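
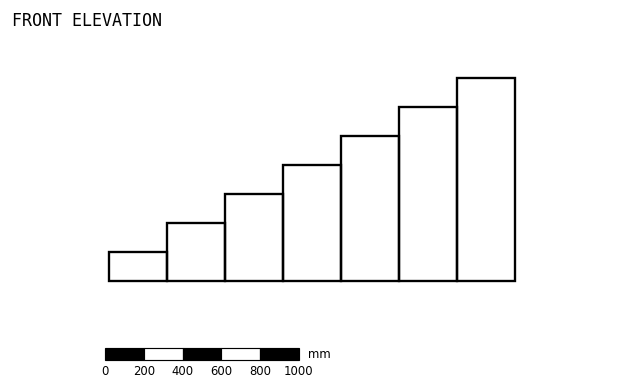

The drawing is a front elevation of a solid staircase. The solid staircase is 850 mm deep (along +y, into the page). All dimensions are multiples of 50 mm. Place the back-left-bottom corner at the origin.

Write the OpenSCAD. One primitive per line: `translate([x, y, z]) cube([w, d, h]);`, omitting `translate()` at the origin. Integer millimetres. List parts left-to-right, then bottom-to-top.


cube([300, 850, 150]);
translate([300, 0, 0]) cube([300, 850, 300]);
translate([600, 0, 0]) cube([300, 850, 450]);
translate([900, 0, 0]) cube([300, 850, 600]);
translate([1200, 0, 0]) cube([300, 850, 750]);
translate([1500, 0, 0]) cube([300, 850, 900]);
translate([1800, 0, 0]) cube([300, 850, 1050]);


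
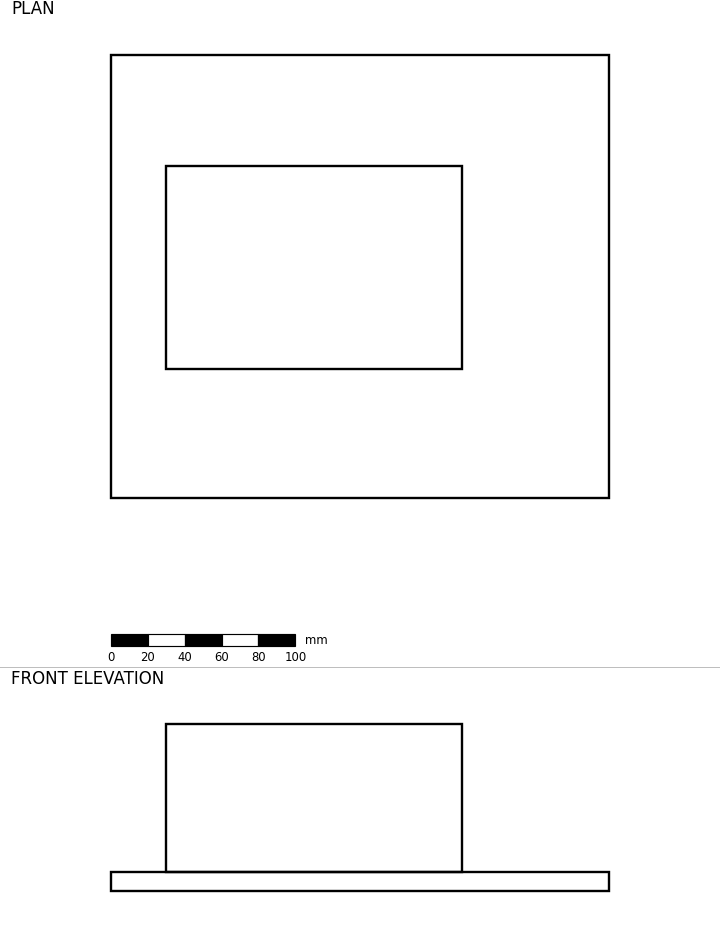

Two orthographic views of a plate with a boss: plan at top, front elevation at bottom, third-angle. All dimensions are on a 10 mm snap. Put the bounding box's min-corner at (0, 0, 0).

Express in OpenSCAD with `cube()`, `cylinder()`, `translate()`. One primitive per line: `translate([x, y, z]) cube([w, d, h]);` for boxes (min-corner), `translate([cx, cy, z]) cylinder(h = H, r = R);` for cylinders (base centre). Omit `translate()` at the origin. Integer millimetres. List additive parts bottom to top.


cube([270, 240, 10]);
translate([30, 70, 10]) cube([160, 110, 80]);


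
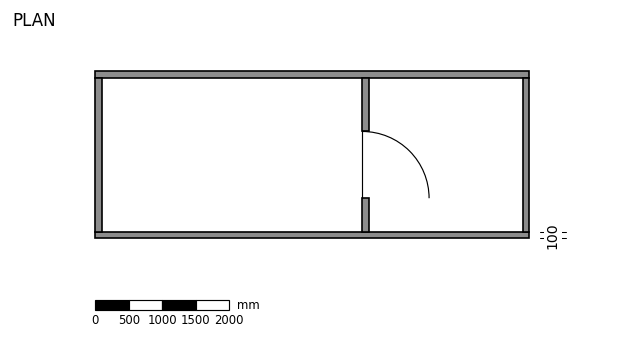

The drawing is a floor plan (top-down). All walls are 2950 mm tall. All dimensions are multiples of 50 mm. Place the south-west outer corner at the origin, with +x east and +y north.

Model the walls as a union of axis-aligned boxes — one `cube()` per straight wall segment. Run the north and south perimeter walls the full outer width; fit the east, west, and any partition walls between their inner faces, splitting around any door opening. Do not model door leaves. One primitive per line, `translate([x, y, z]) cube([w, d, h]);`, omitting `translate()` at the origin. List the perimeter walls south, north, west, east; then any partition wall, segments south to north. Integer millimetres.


cube([6500, 100, 2950]);
translate([0, 2400, 0]) cube([6500, 100, 2950]);
translate([0, 100, 0]) cube([100, 2300, 2950]);
translate([6400, 100, 0]) cube([100, 2300, 2950]);
translate([4000, 100, 0]) cube([100, 500, 2950]);
translate([4000, 1600, 0]) cube([100, 800, 2950]);


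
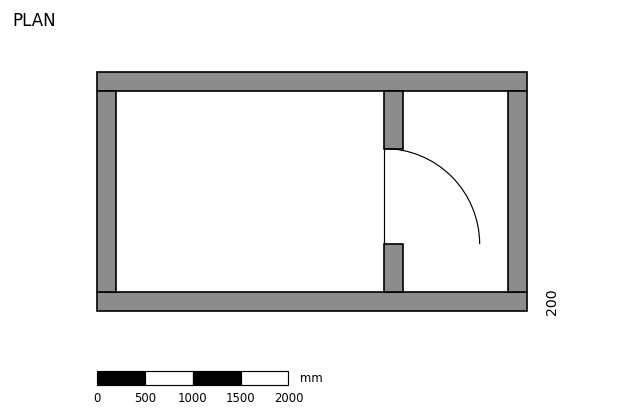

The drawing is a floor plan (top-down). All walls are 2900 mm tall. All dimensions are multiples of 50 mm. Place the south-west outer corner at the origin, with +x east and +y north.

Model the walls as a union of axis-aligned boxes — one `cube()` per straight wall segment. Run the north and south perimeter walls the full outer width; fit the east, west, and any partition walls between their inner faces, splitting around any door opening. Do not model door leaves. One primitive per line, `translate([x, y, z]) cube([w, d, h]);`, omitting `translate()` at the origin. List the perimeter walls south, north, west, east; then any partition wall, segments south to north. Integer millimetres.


cube([4500, 200, 2900]);
translate([0, 2300, 0]) cube([4500, 200, 2900]);
translate([0, 200, 0]) cube([200, 2100, 2900]);
translate([4300, 200, 0]) cube([200, 2100, 2900]);
translate([3000, 200, 0]) cube([200, 500, 2900]);
translate([3000, 1700, 0]) cube([200, 600, 2900]);


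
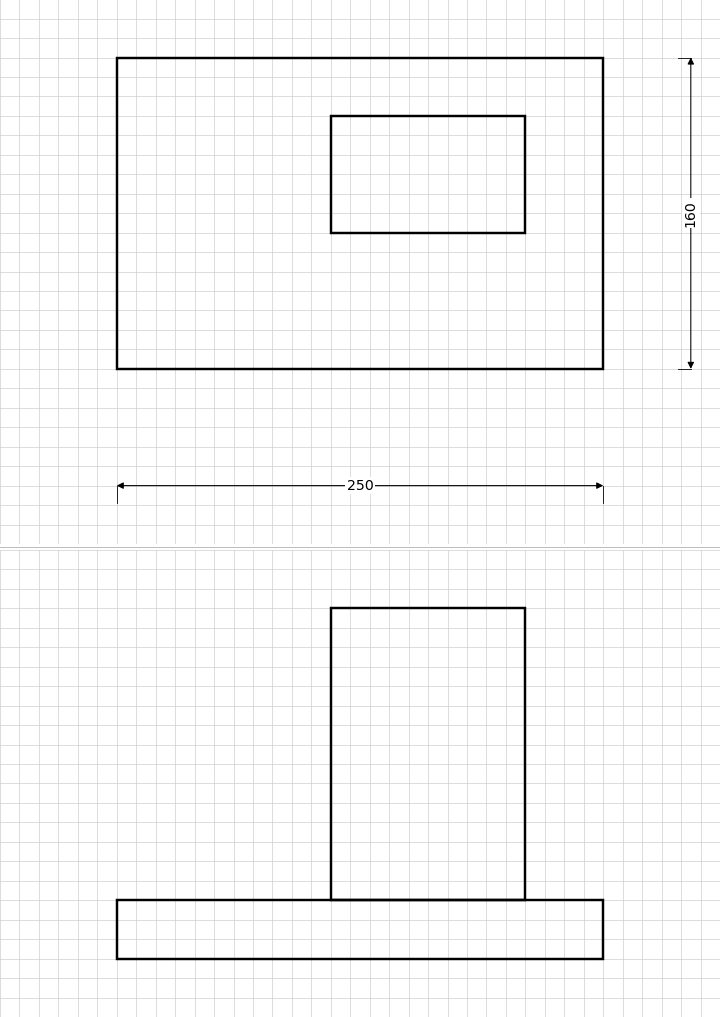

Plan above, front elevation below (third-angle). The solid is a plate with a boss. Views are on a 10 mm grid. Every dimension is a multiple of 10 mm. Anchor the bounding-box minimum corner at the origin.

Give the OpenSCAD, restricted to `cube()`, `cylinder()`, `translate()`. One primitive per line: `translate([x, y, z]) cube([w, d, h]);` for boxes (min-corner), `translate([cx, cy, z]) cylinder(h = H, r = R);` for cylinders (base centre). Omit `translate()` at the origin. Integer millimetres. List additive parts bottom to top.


cube([250, 160, 30]);
translate([110, 70, 30]) cube([100, 60, 150]);


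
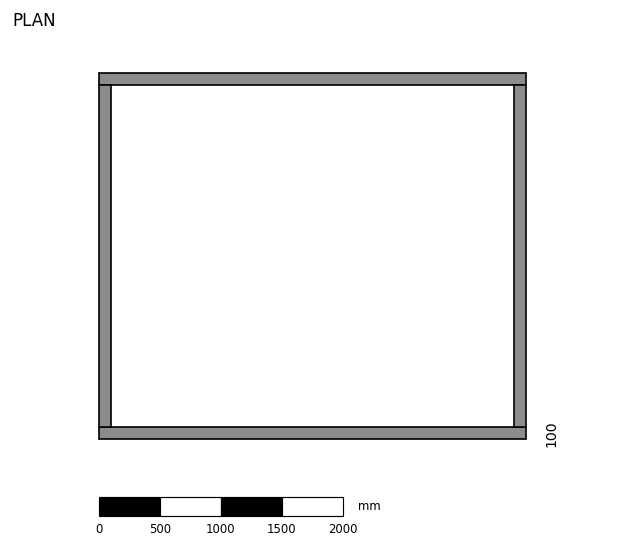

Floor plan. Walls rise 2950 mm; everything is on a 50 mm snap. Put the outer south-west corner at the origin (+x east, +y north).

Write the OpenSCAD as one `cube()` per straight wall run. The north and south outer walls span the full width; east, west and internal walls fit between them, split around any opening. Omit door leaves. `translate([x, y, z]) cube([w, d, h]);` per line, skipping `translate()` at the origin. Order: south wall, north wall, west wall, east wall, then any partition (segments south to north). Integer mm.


cube([3500, 100, 2950]);
translate([0, 2900, 0]) cube([3500, 100, 2950]);
translate([0, 100, 0]) cube([100, 2800, 2950]);
translate([3400, 100, 0]) cube([100, 2800, 2950]);


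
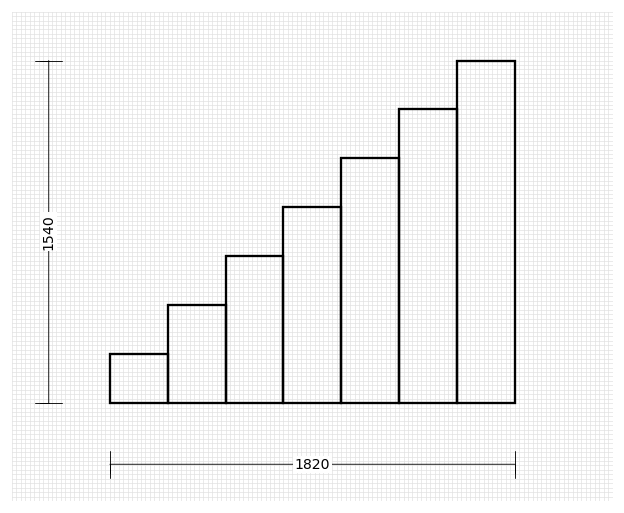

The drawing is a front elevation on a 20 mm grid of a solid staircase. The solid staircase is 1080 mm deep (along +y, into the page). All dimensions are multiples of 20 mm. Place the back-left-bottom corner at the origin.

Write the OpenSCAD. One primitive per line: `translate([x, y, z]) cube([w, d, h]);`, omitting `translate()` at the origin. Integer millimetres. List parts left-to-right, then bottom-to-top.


cube([260, 1080, 220]);
translate([260, 0, 0]) cube([260, 1080, 440]);
translate([520, 0, 0]) cube([260, 1080, 660]);
translate([780, 0, 0]) cube([260, 1080, 880]);
translate([1040, 0, 0]) cube([260, 1080, 1100]);
translate([1300, 0, 0]) cube([260, 1080, 1320]);
translate([1560, 0, 0]) cube([260, 1080, 1540]);


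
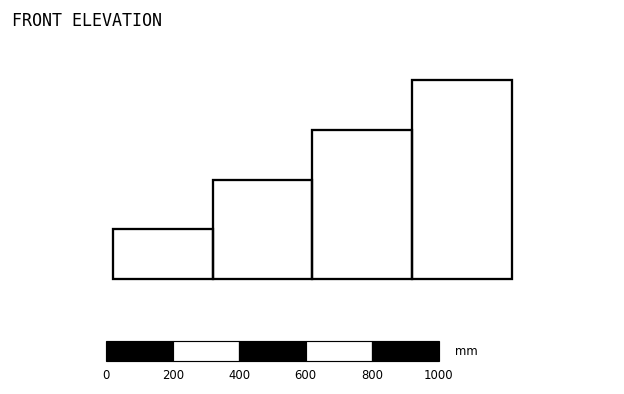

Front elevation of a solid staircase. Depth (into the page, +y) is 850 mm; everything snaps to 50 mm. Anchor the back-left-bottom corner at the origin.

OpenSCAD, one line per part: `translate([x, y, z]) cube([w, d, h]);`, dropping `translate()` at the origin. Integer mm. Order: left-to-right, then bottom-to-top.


cube([300, 850, 150]);
translate([300, 0, 0]) cube([300, 850, 300]);
translate([600, 0, 0]) cube([300, 850, 450]);
translate([900, 0, 0]) cube([300, 850, 600]);


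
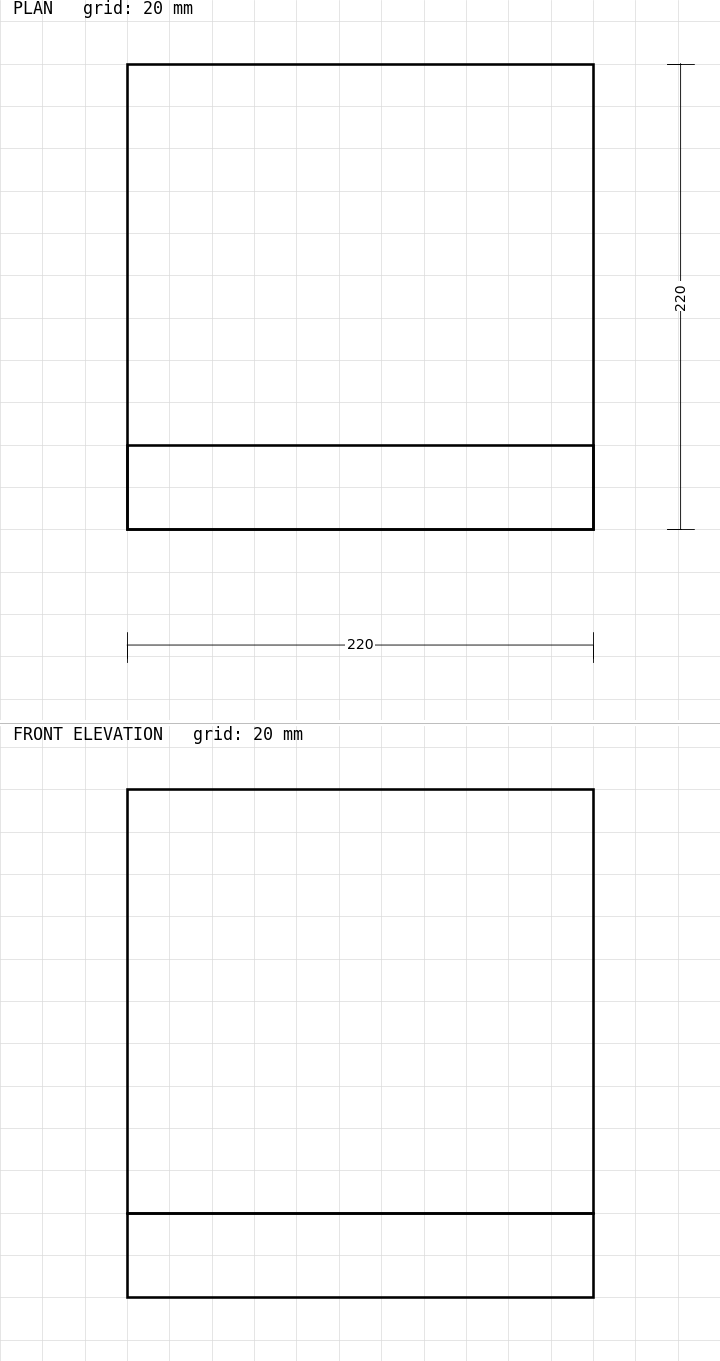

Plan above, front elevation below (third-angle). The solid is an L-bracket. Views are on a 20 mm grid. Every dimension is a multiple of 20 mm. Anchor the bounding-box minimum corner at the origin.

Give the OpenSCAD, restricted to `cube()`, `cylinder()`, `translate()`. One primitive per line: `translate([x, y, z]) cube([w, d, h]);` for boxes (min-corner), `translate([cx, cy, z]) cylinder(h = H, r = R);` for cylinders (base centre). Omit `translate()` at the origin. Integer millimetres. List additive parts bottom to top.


cube([220, 220, 40]);
translate([0, 0, 40]) cube([220, 40, 200]);


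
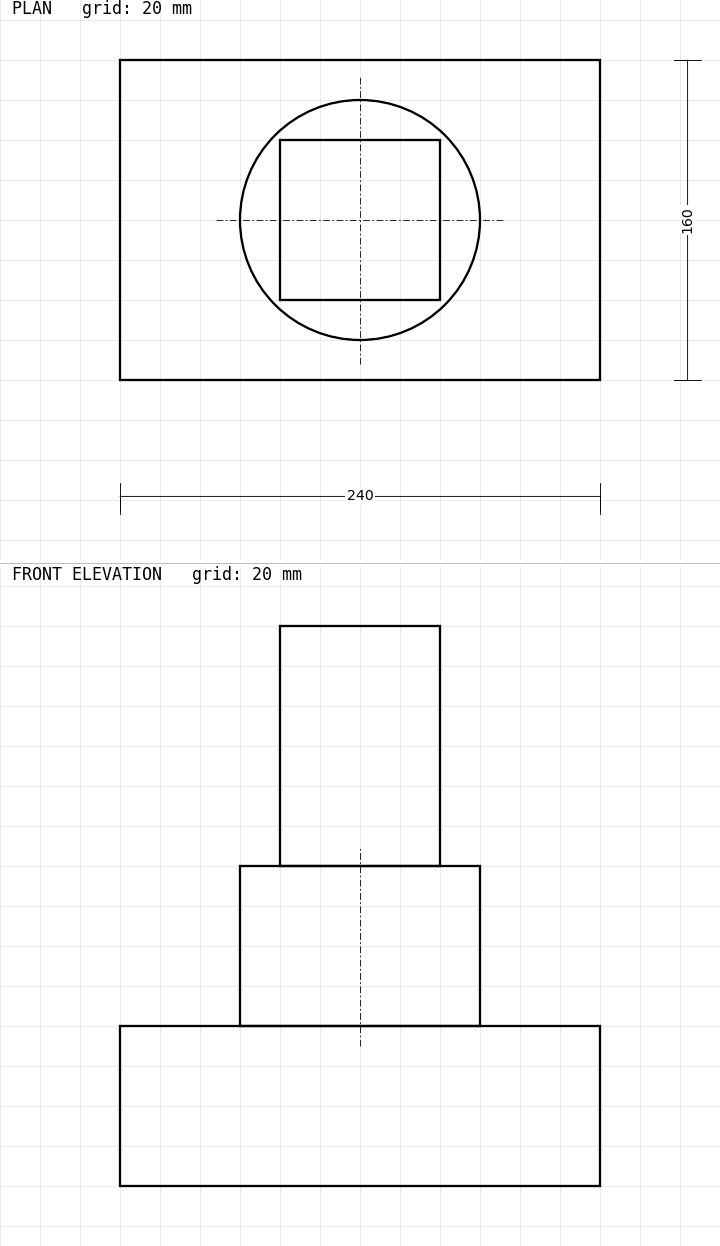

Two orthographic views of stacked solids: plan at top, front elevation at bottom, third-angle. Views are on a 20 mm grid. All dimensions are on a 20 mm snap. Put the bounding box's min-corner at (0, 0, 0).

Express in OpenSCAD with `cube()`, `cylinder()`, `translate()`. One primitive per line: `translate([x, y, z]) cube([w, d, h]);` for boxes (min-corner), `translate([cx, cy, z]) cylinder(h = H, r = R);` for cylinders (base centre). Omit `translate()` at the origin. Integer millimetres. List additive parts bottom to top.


cube([240, 160, 80]);
translate([120, 80, 80]) cylinder(h = 80, r = 60);
translate([80, 40, 160]) cube([80, 80, 120]);


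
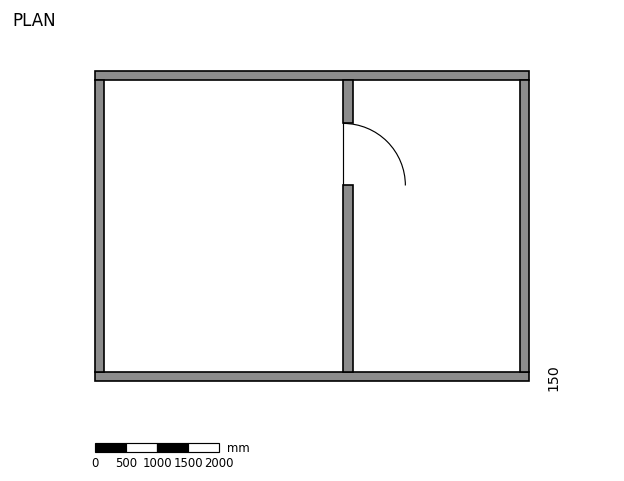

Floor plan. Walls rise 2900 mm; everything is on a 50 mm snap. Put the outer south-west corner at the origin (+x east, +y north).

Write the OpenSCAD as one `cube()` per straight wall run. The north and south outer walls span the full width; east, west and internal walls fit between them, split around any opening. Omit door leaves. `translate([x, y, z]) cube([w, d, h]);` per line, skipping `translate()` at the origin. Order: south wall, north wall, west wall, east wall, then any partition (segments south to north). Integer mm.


cube([7000, 150, 2900]);
translate([0, 4850, 0]) cube([7000, 150, 2900]);
translate([0, 150, 0]) cube([150, 4700, 2900]);
translate([6850, 150, 0]) cube([150, 4700, 2900]);
translate([4000, 150, 0]) cube([150, 3000, 2900]);
translate([4000, 4150, 0]) cube([150, 700, 2900]);


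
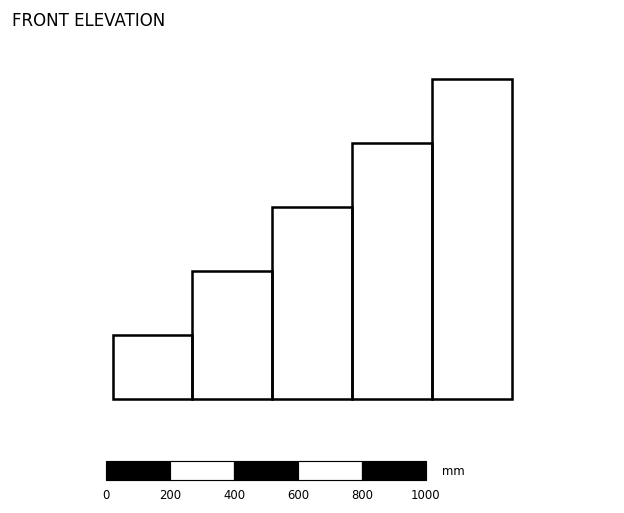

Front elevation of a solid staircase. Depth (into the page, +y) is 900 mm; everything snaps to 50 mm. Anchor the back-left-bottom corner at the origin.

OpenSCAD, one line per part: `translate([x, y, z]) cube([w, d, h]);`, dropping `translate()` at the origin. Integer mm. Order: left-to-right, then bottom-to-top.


cube([250, 900, 200]);
translate([250, 0, 0]) cube([250, 900, 400]);
translate([500, 0, 0]) cube([250, 900, 600]);
translate([750, 0, 0]) cube([250, 900, 800]);
translate([1000, 0, 0]) cube([250, 900, 1000]);


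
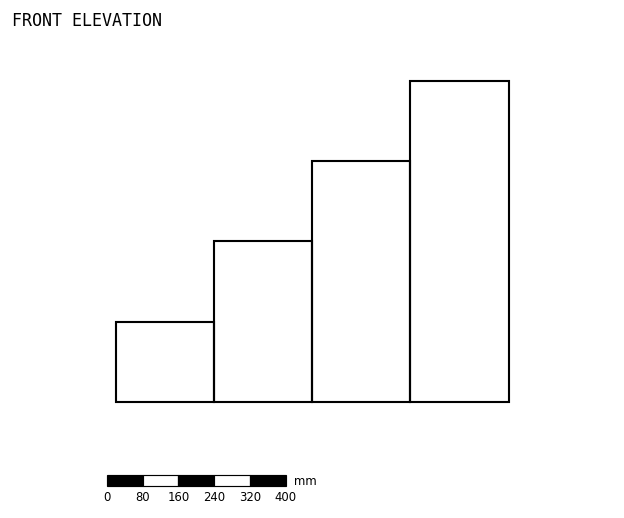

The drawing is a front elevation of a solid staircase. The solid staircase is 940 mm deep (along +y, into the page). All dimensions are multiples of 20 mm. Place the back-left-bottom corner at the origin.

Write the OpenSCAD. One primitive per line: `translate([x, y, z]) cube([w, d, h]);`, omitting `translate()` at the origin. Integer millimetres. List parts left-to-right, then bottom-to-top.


cube([220, 940, 180]);
translate([220, 0, 0]) cube([220, 940, 360]);
translate([440, 0, 0]) cube([220, 940, 540]);
translate([660, 0, 0]) cube([220, 940, 720]);


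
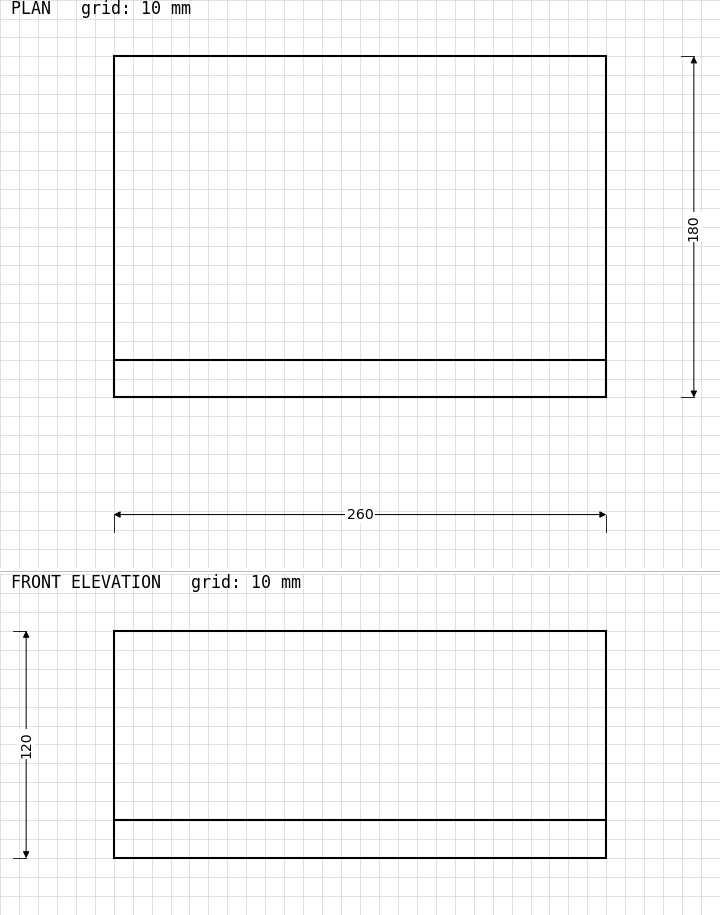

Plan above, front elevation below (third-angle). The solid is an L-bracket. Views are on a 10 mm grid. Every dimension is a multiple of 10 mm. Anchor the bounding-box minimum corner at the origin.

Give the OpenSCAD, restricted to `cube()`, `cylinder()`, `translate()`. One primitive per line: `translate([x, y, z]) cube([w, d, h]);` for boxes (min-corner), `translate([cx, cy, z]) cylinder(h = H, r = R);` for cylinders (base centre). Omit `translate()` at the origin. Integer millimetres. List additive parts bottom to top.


cube([260, 180, 20]);
translate([0, 0, 20]) cube([260, 20, 100]);


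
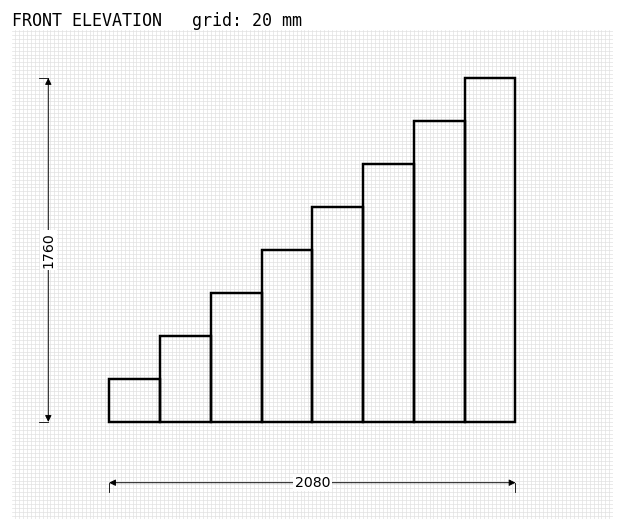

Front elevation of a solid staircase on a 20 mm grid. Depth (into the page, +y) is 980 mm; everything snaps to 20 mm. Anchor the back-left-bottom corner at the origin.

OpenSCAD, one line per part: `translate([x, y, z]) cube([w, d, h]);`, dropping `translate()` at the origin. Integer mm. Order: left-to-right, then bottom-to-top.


cube([260, 980, 220]);
translate([260, 0, 0]) cube([260, 980, 440]);
translate([520, 0, 0]) cube([260, 980, 660]);
translate([780, 0, 0]) cube([260, 980, 880]);
translate([1040, 0, 0]) cube([260, 980, 1100]);
translate([1300, 0, 0]) cube([260, 980, 1320]);
translate([1560, 0, 0]) cube([260, 980, 1540]);
translate([1820, 0, 0]) cube([260, 980, 1760]);


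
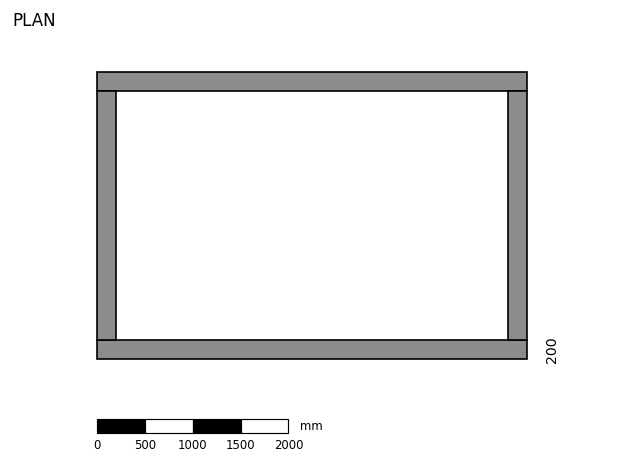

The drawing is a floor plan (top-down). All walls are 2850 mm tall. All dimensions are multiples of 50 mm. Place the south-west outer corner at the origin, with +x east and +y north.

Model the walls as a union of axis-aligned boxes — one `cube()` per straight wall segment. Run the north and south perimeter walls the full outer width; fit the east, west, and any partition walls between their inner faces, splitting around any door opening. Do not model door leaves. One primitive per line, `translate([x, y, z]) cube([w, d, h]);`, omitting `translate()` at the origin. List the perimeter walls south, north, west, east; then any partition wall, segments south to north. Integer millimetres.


cube([4500, 200, 2850]);
translate([0, 2800, 0]) cube([4500, 200, 2850]);
translate([0, 200, 0]) cube([200, 2600, 2850]);
translate([4300, 200, 0]) cube([200, 2600, 2850]);


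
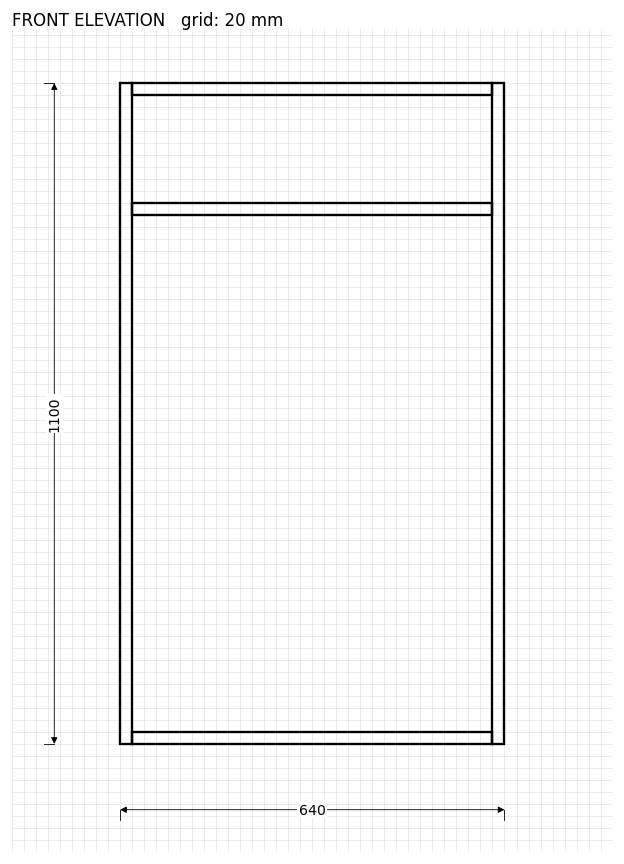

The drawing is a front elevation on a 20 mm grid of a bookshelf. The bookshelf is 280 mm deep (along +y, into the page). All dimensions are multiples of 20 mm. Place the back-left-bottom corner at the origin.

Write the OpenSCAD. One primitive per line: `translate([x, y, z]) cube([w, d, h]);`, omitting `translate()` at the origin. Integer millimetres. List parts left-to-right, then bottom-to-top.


cube([20, 280, 1100]);
translate([20, 0, 0]) cube([600, 280, 20]);
translate([20, 0, 880]) cube([600, 280, 20]);
translate([20, 0, 1080]) cube([600, 280, 20]);
translate([620, 0, 0]) cube([20, 280, 1100]);


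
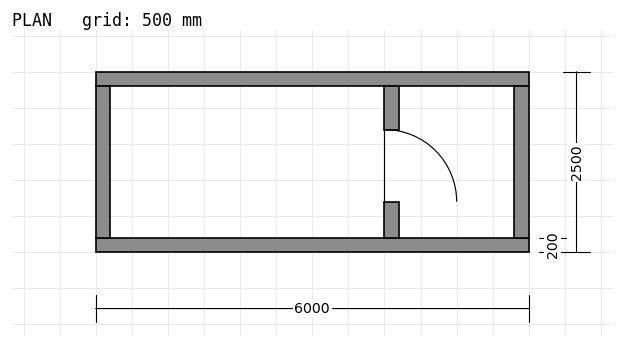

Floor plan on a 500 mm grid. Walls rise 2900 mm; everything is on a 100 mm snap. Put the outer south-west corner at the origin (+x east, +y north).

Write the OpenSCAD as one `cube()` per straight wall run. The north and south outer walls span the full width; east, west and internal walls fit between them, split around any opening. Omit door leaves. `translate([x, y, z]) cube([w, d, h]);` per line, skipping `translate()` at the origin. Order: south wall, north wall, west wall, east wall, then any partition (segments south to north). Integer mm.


cube([6000, 200, 2900]);
translate([0, 2300, 0]) cube([6000, 200, 2900]);
translate([0, 200, 0]) cube([200, 2100, 2900]);
translate([5800, 200, 0]) cube([200, 2100, 2900]);
translate([4000, 200, 0]) cube([200, 500, 2900]);
translate([4000, 1700, 0]) cube([200, 600, 2900]);


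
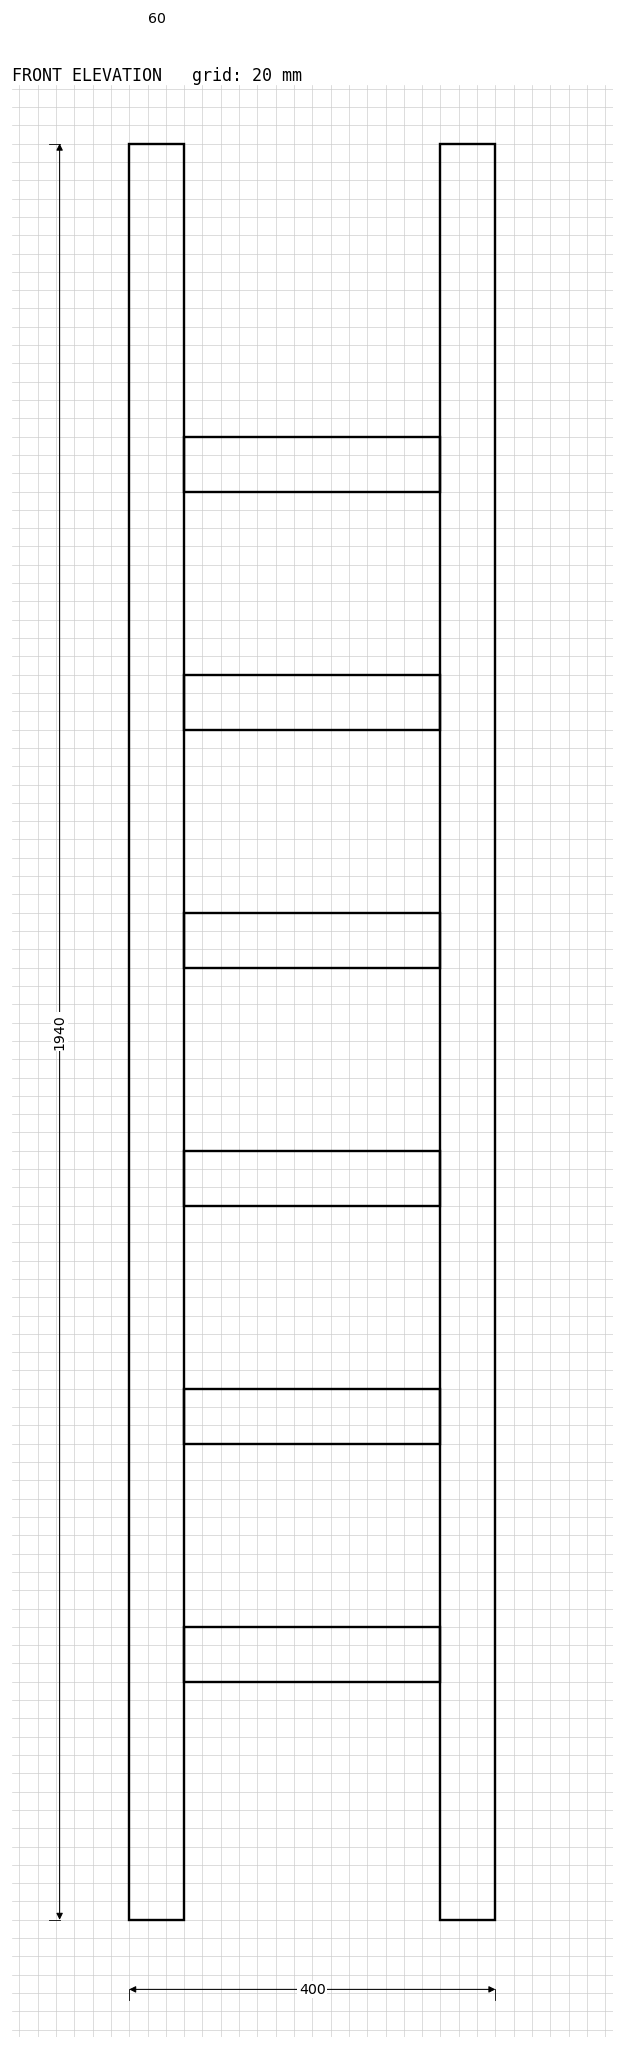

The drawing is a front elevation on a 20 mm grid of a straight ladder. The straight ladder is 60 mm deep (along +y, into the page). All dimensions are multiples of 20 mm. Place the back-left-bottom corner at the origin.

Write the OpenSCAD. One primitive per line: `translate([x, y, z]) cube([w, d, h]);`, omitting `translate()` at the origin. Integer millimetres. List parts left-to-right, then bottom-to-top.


cube([60, 60, 1940]);
translate([60, 0, 260]) cube([280, 60, 60]);
translate([60, 0, 520]) cube([280, 60, 60]);
translate([60, 0, 780]) cube([280, 60, 60]);
translate([60, 0, 1040]) cube([280, 60, 60]);
translate([60, 0, 1300]) cube([280, 60, 60]);
translate([60, 0, 1560]) cube([280, 60, 60]);
translate([340, 0, 0]) cube([60, 60, 1940]);


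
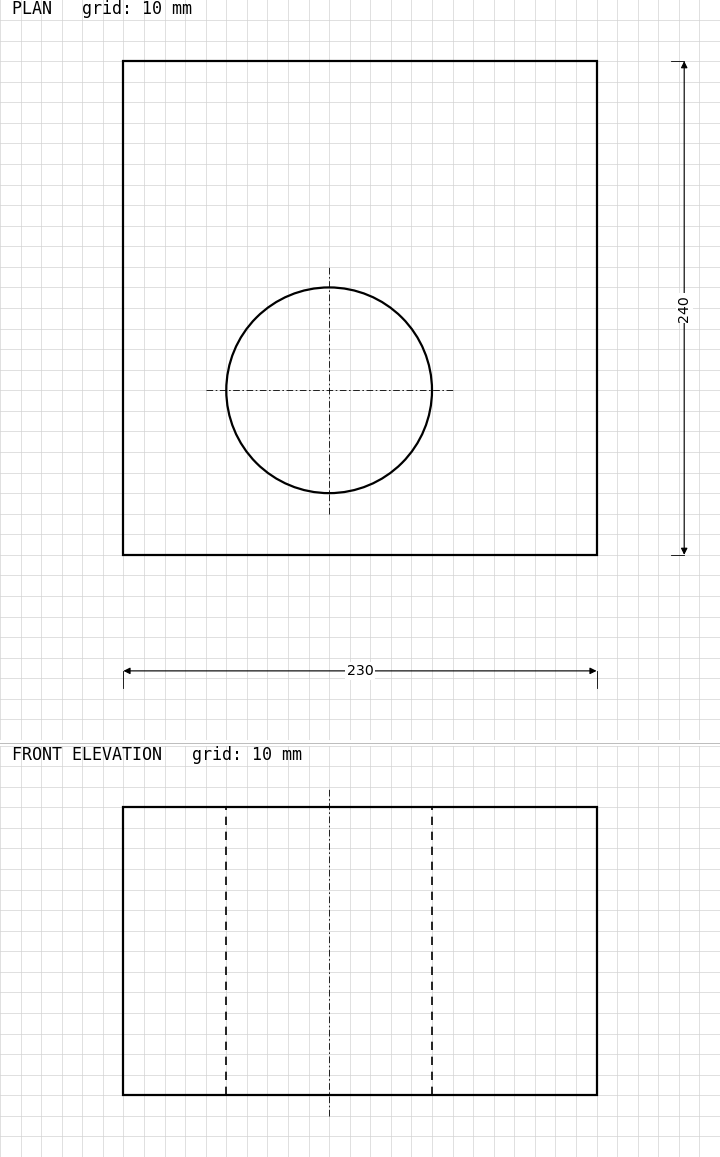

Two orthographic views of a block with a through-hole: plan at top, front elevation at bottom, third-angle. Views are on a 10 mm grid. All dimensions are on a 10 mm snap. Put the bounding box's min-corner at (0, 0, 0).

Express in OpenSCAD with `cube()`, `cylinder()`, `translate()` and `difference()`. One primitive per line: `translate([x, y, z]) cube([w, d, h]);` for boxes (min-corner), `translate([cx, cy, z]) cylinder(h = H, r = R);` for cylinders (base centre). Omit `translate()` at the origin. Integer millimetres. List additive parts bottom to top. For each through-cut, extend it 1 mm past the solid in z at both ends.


difference() {
  cube([230, 240, 140]);
  translate([100, 80, -1]) cylinder(h = 142, r = 50);
}


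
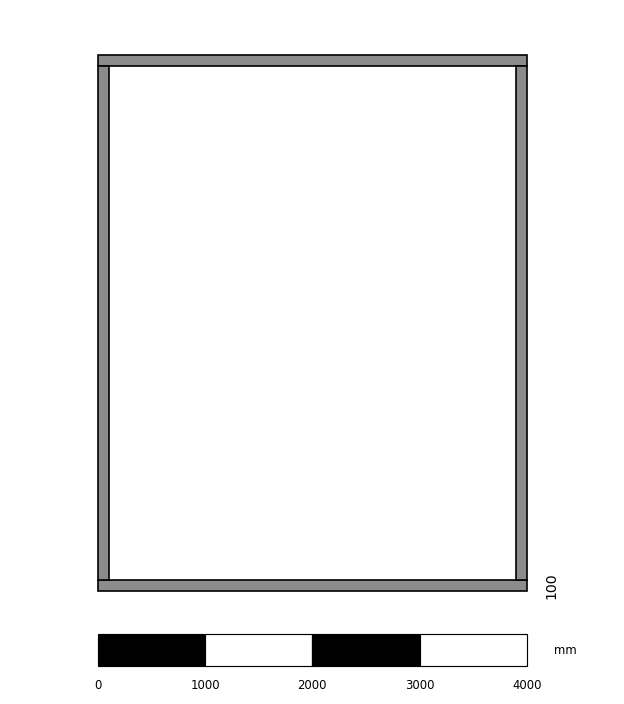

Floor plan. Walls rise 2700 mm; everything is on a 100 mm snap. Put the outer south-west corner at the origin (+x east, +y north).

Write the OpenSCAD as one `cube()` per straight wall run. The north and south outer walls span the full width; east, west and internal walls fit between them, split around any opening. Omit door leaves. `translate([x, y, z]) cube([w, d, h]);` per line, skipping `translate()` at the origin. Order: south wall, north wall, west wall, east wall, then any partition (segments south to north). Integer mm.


cube([4000, 100, 2700]);
translate([0, 4900, 0]) cube([4000, 100, 2700]);
translate([0, 100, 0]) cube([100, 4800, 2700]);
translate([3900, 100, 0]) cube([100, 4800, 2700]);


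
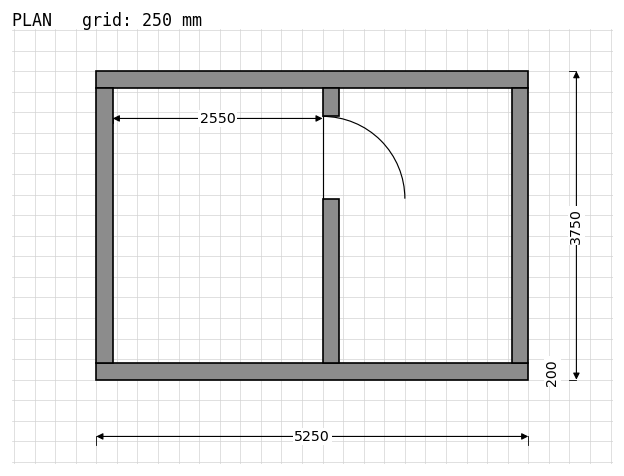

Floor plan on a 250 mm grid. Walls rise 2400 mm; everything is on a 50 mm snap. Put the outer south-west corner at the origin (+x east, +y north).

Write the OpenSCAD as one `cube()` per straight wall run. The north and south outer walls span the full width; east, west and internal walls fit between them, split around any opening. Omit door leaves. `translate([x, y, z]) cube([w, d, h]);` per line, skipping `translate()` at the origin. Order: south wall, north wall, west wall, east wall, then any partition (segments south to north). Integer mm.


cube([5250, 200, 2400]);
translate([0, 3550, 0]) cube([5250, 200, 2400]);
translate([0, 200, 0]) cube([200, 3350, 2400]);
translate([5050, 200, 0]) cube([200, 3350, 2400]);
translate([2750, 200, 0]) cube([200, 2000, 2400]);
translate([2750, 3200, 0]) cube([200, 350, 2400]);


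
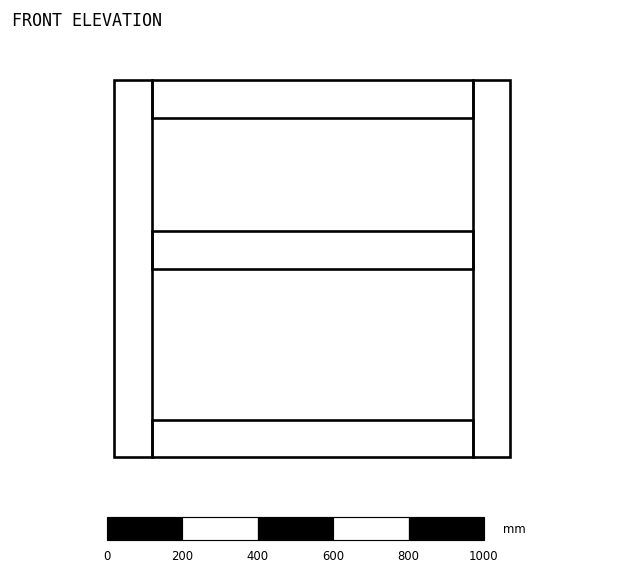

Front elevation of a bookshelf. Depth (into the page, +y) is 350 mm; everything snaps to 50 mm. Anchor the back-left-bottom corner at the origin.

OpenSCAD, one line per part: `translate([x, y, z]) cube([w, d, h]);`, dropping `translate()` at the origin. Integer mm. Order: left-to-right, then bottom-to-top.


cube([100, 350, 1000]);
translate([100, 0, 0]) cube([850, 350, 100]);
translate([100, 0, 500]) cube([850, 350, 100]);
translate([100, 0, 900]) cube([850, 350, 100]);
translate([950, 0, 0]) cube([100, 350, 1000]);


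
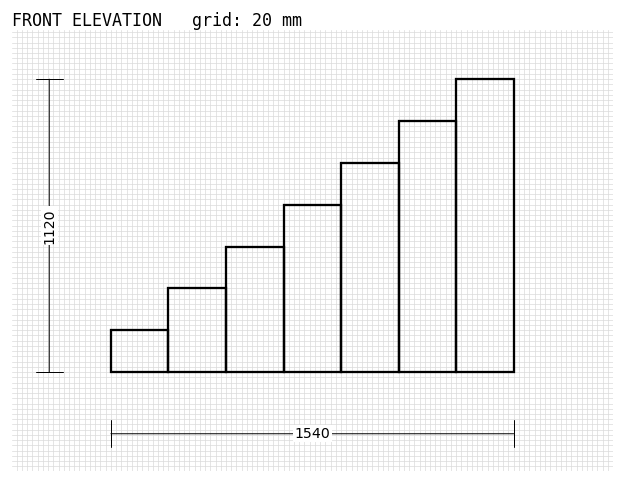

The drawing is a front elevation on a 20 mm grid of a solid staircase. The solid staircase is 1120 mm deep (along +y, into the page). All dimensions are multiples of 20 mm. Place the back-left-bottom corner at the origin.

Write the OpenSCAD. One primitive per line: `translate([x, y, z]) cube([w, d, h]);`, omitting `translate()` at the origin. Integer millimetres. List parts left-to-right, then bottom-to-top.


cube([220, 1120, 160]);
translate([220, 0, 0]) cube([220, 1120, 320]);
translate([440, 0, 0]) cube([220, 1120, 480]);
translate([660, 0, 0]) cube([220, 1120, 640]);
translate([880, 0, 0]) cube([220, 1120, 800]);
translate([1100, 0, 0]) cube([220, 1120, 960]);
translate([1320, 0, 0]) cube([220, 1120, 1120]);


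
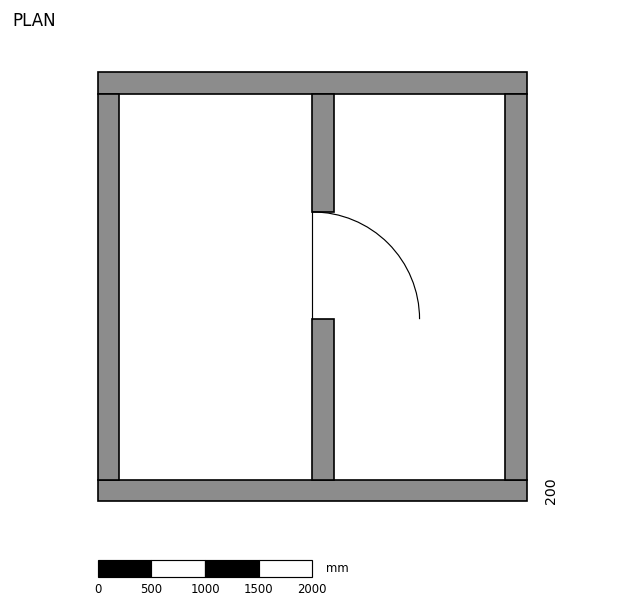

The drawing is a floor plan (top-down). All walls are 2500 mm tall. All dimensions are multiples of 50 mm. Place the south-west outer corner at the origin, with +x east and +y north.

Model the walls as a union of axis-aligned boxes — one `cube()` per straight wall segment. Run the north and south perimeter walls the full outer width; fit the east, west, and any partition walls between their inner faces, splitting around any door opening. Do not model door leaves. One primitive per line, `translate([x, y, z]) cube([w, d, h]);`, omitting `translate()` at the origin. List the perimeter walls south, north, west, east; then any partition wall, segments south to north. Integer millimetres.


cube([4000, 200, 2500]);
translate([0, 3800, 0]) cube([4000, 200, 2500]);
translate([0, 200, 0]) cube([200, 3600, 2500]);
translate([3800, 200, 0]) cube([200, 3600, 2500]);
translate([2000, 200, 0]) cube([200, 1500, 2500]);
translate([2000, 2700, 0]) cube([200, 1100, 2500]);


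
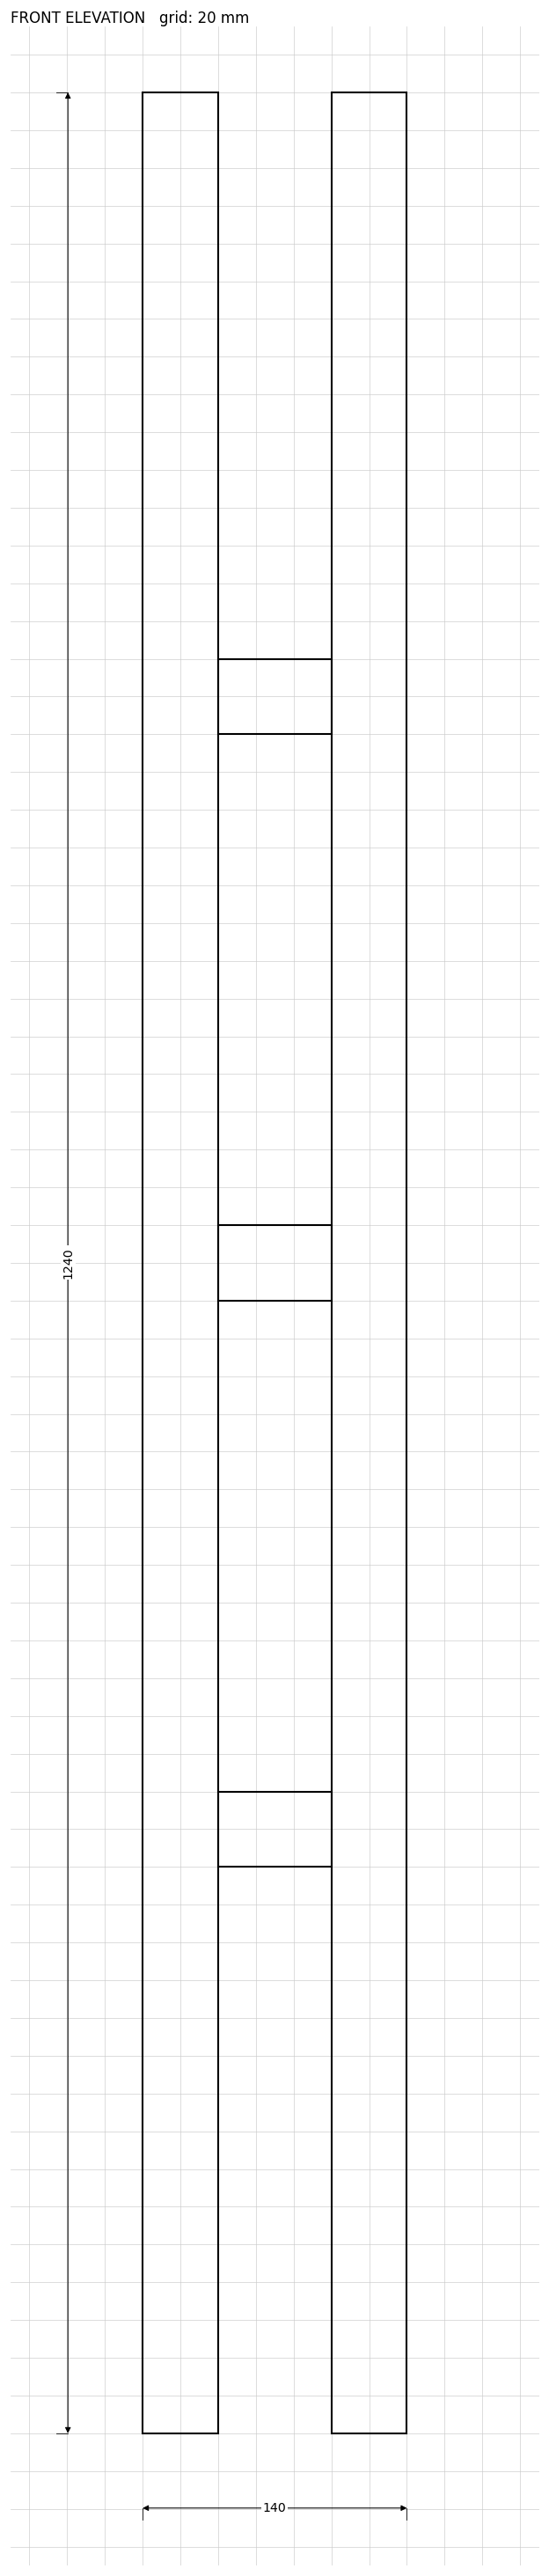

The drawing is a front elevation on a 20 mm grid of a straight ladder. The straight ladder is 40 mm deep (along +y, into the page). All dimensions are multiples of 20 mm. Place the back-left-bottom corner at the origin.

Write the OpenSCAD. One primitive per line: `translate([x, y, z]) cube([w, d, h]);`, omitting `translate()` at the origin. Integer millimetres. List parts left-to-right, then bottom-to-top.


cube([40, 40, 1240]);
translate([40, 0, 300]) cube([60, 40, 40]);
translate([40, 0, 600]) cube([60, 40, 40]);
translate([40, 0, 900]) cube([60, 40, 40]);
translate([100, 0, 0]) cube([40, 40, 1240]);


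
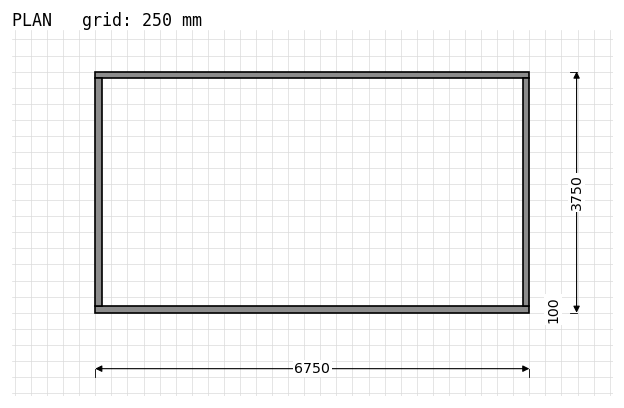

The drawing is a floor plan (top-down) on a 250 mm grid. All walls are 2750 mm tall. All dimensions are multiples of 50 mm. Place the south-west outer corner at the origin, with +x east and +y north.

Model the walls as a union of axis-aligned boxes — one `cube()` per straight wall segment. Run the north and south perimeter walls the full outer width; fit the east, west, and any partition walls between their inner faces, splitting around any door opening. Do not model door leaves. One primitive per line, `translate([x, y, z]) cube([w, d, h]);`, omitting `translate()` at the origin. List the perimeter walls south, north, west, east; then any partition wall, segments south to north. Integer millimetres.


cube([6750, 100, 2750]);
translate([0, 3650, 0]) cube([6750, 100, 2750]);
translate([0, 100, 0]) cube([100, 3550, 2750]);
translate([6650, 100, 0]) cube([100, 3550, 2750]);


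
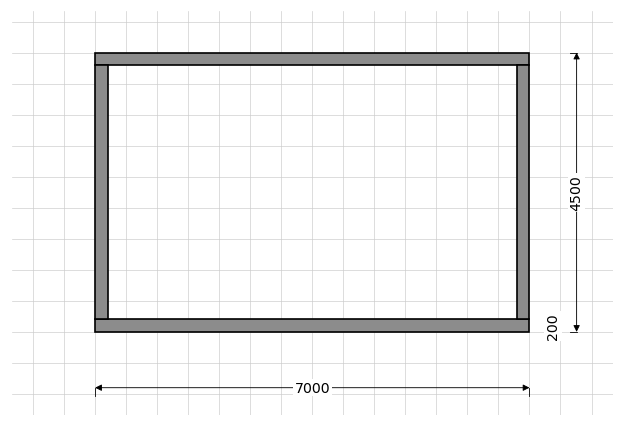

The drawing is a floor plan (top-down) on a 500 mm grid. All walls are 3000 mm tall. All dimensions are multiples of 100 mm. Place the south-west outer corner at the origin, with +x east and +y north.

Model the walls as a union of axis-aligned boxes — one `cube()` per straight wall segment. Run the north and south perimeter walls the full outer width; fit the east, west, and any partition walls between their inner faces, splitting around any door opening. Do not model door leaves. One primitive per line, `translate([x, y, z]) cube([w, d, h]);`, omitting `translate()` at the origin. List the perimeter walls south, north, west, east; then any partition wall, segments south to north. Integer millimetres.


cube([7000, 200, 3000]);
translate([0, 4300, 0]) cube([7000, 200, 3000]);
translate([0, 200, 0]) cube([200, 4100, 3000]);
translate([6800, 200, 0]) cube([200, 4100, 3000]);


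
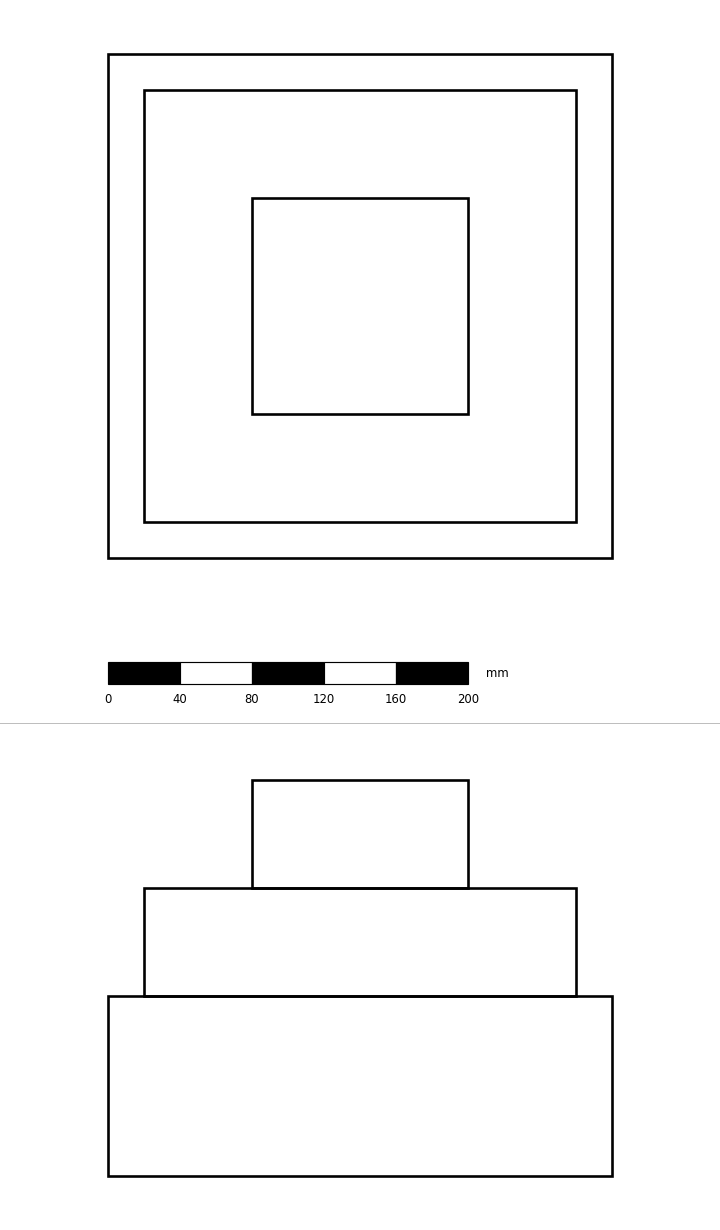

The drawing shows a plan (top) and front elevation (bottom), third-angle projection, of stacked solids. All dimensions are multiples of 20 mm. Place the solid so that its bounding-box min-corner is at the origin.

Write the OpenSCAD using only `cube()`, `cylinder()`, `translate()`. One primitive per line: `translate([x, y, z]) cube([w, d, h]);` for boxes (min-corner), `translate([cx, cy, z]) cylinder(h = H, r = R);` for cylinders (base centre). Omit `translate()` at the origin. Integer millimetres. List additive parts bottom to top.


cube([280, 280, 100]);
translate([20, 20, 100]) cube([240, 240, 60]);
translate([80, 80, 160]) cube([120, 120, 60]);


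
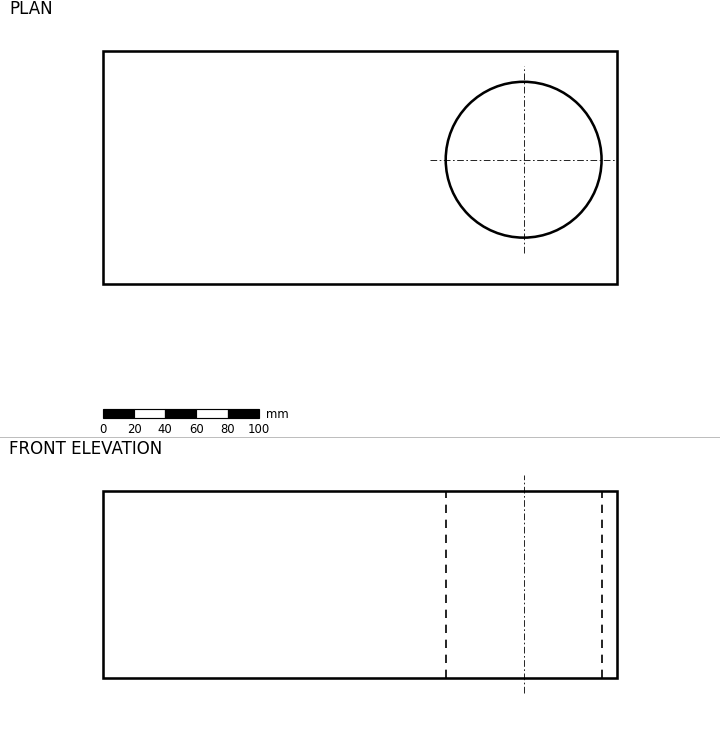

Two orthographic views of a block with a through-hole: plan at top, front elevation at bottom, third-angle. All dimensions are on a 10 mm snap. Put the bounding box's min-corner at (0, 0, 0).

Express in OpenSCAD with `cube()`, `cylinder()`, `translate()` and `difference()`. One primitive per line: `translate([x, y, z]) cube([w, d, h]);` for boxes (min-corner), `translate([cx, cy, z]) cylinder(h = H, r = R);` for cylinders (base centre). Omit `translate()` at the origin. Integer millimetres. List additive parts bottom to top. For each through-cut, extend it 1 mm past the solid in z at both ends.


difference() {
  cube([330, 150, 120]);
  translate([270, 80, -1]) cylinder(h = 122, r = 50);
}


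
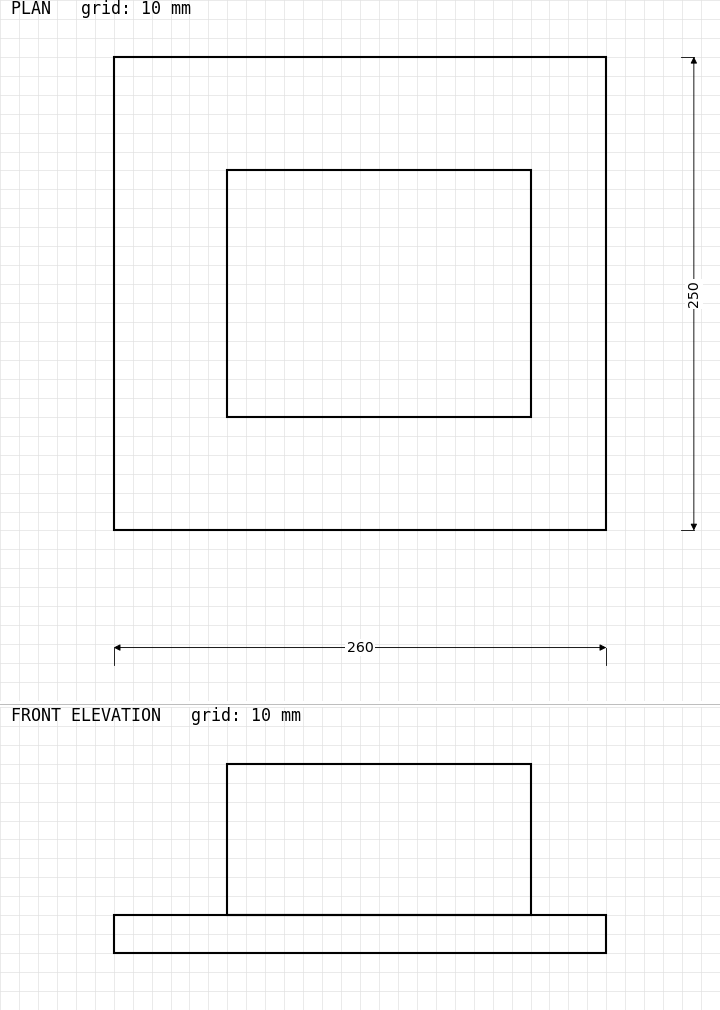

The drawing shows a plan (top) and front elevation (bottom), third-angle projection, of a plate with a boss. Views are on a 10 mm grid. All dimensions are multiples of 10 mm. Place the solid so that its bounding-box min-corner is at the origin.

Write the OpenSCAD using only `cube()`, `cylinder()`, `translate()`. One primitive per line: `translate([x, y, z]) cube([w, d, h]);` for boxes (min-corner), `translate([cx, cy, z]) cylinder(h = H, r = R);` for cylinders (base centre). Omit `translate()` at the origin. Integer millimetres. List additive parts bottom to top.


cube([260, 250, 20]);
translate([60, 60, 20]) cube([160, 130, 80]);


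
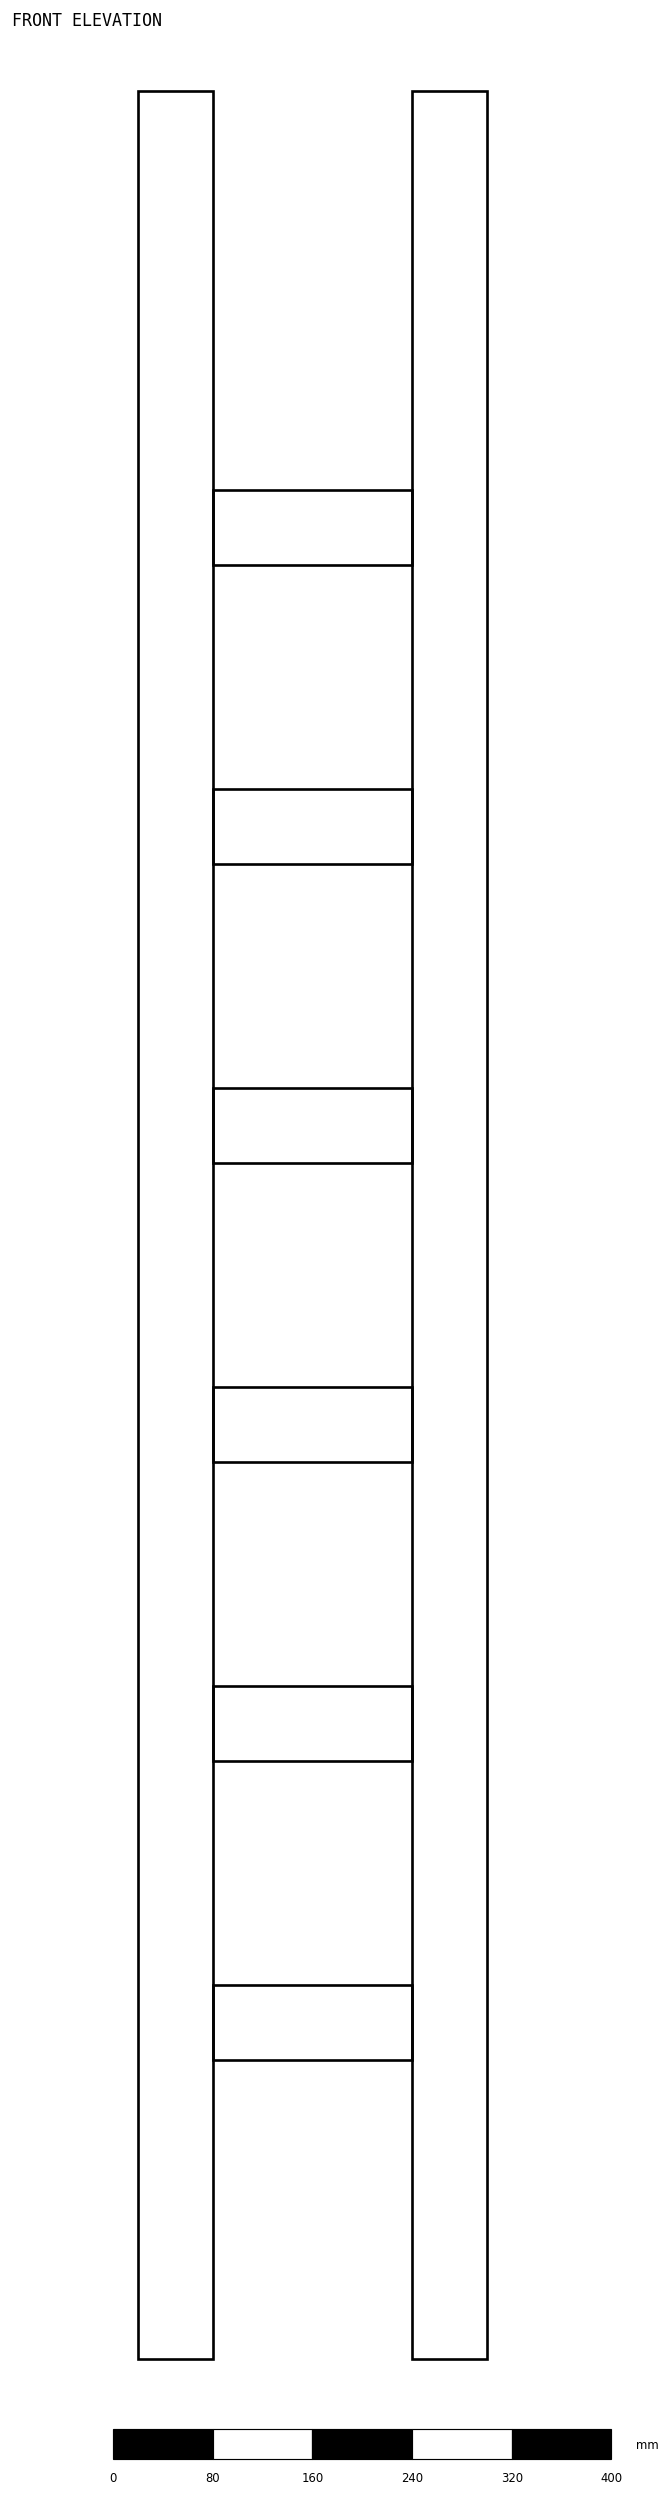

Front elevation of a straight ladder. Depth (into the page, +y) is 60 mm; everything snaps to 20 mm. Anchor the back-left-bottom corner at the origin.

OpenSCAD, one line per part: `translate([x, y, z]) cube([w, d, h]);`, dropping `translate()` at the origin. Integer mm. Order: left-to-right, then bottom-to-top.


cube([60, 60, 1820]);
translate([60, 0, 240]) cube([160, 60, 60]);
translate([60, 0, 480]) cube([160, 60, 60]);
translate([60, 0, 720]) cube([160, 60, 60]);
translate([60, 0, 960]) cube([160, 60, 60]);
translate([60, 0, 1200]) cube([160, 60, 60]);
translate([60, 0, 1440]) cube([160, 60, 60]);
translate([220, 0, 0]) cube([60, 60, 1820]);


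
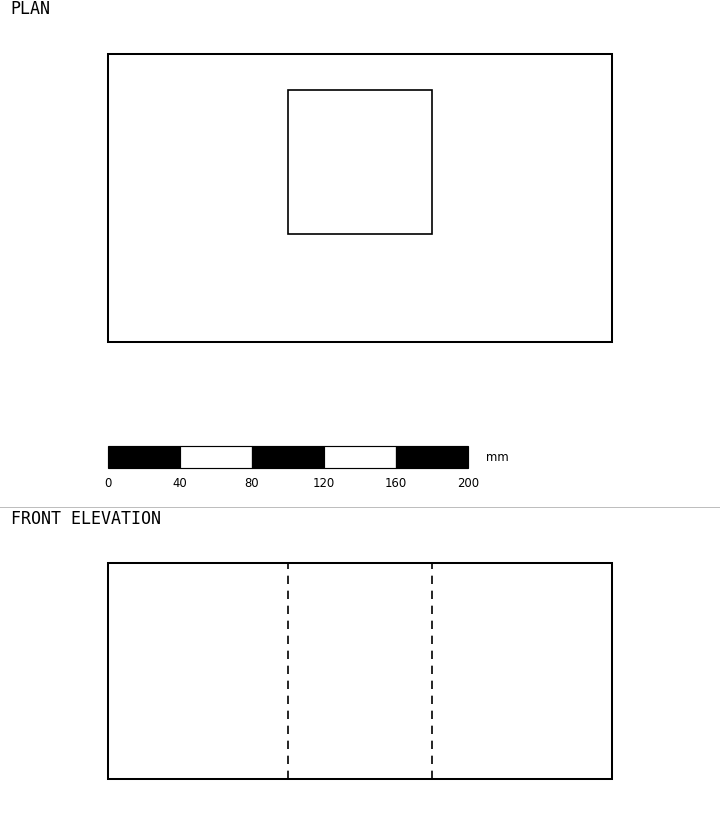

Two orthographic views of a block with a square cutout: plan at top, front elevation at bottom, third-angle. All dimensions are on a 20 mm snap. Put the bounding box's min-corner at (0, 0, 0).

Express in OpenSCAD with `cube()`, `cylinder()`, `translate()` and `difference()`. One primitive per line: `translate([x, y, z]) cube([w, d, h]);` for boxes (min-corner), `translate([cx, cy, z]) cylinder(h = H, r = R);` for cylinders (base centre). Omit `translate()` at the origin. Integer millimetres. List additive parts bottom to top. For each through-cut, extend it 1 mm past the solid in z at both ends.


difference() {
  cube([280, 160, 120]);
  translate([100, 60, -1]) cube([80, 80, 122]);
}


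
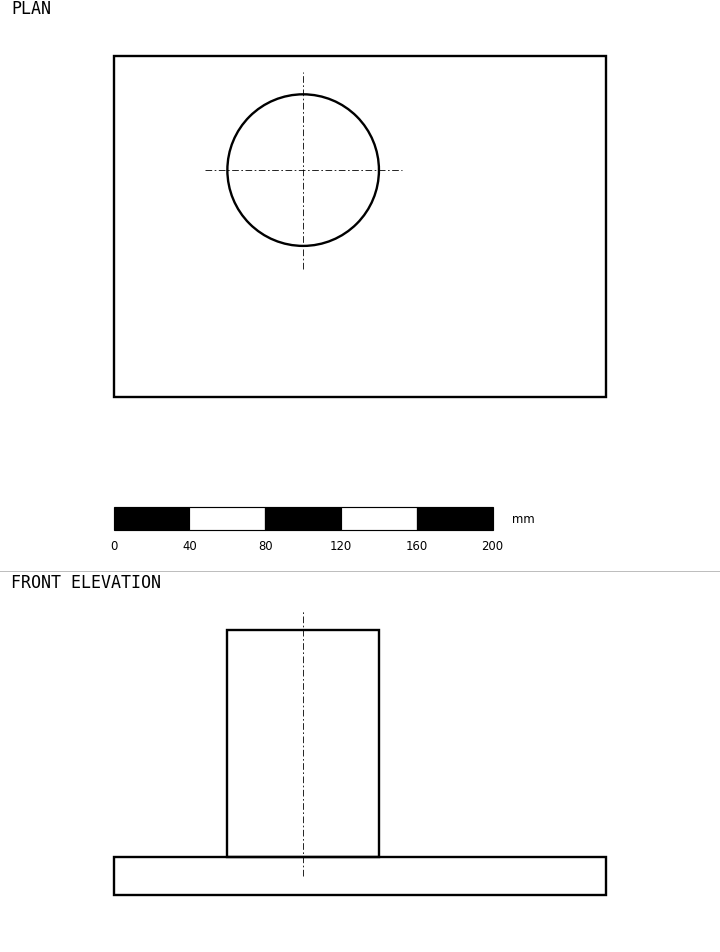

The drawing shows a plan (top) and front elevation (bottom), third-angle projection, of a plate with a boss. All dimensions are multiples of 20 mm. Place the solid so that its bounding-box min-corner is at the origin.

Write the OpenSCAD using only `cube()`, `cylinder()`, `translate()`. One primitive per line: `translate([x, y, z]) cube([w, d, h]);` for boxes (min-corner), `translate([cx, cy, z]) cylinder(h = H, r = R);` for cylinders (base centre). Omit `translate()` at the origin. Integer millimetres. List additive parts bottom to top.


cube([260, 180, 20]);
translate([100, 120, 20]) cylinder(h = 120, r = 40);


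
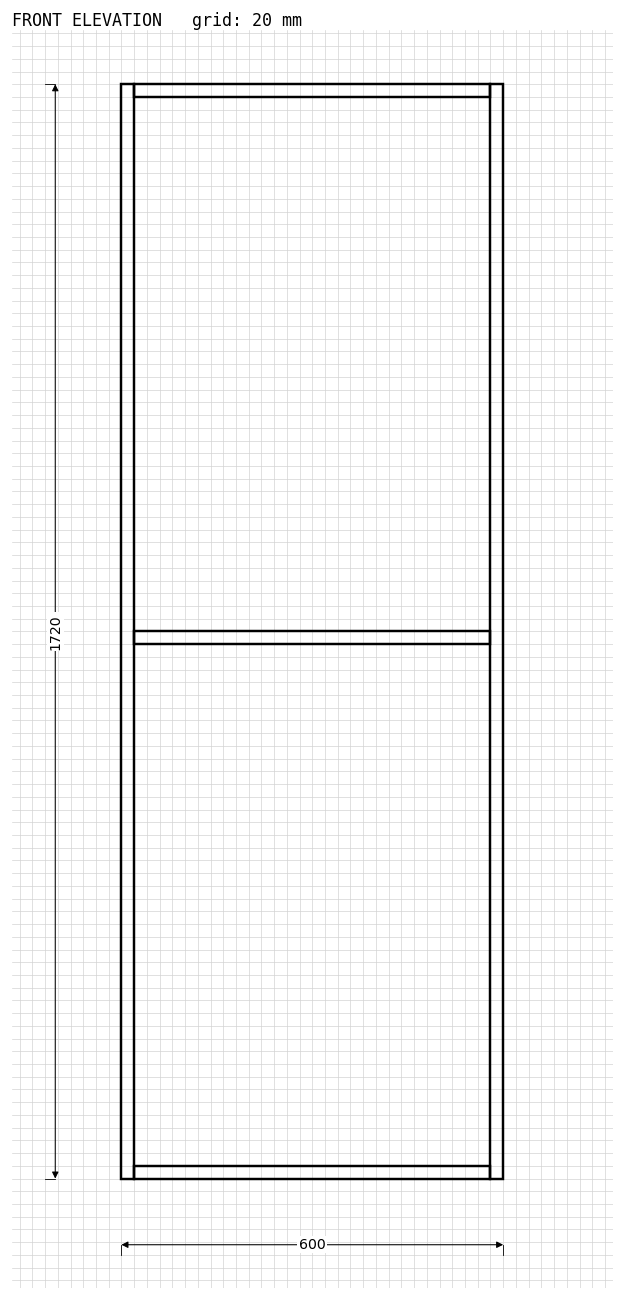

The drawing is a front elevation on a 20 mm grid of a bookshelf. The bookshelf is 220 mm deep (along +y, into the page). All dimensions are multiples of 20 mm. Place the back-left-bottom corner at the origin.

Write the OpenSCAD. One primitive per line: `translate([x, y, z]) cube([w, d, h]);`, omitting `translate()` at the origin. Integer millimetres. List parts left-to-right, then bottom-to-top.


cube([20, 220, 1720]);
translate([20, 0, 0]) cube([560, 220, 20]);
translate([20, 0, 840]) cube([560, 220, 20]);
translate([20, 0, 1700]) cube([560, 220, 20]);
translate([580, 0, 0]) cube([20, 220, 1720]);


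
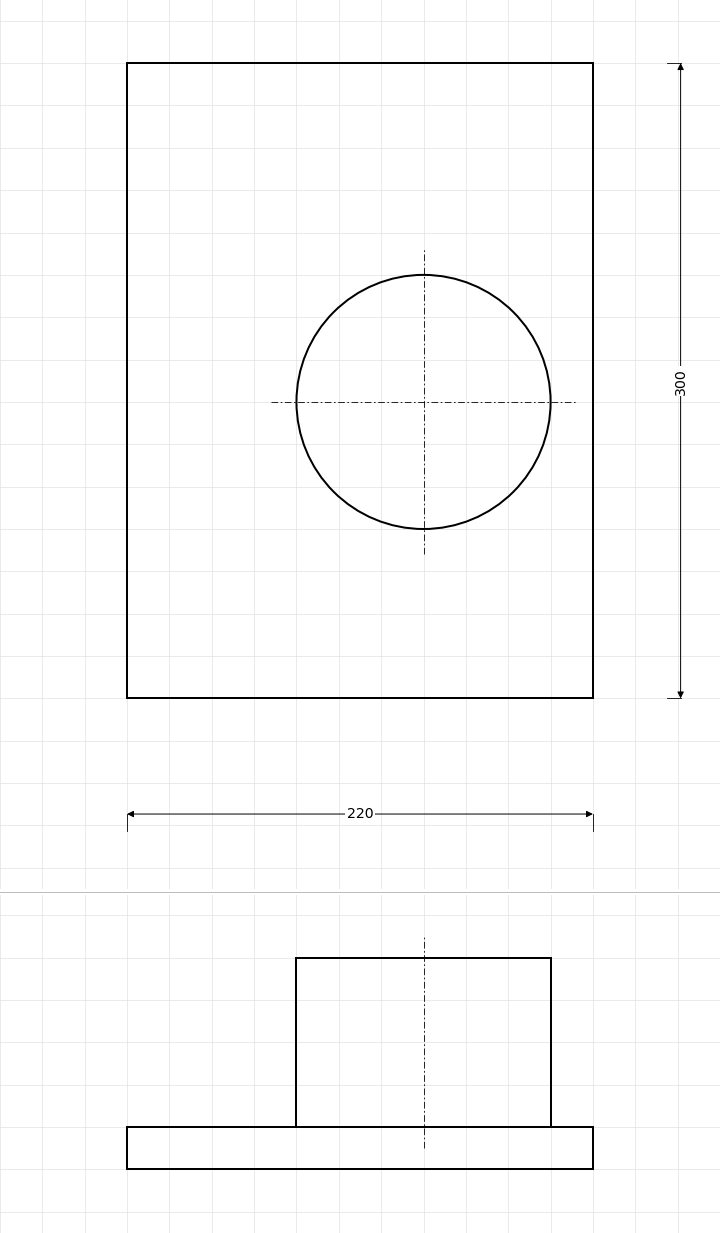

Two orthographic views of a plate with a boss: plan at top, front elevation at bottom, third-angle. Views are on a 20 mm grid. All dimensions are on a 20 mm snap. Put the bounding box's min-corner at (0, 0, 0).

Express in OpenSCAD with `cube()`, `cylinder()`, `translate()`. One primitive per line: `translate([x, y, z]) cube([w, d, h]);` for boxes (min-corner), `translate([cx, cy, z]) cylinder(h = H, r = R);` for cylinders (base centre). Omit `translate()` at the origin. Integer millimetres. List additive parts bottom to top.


cube([220, 300, 20]);
translate([140, 140, 20]) cylinder(h = 80, r = 60);


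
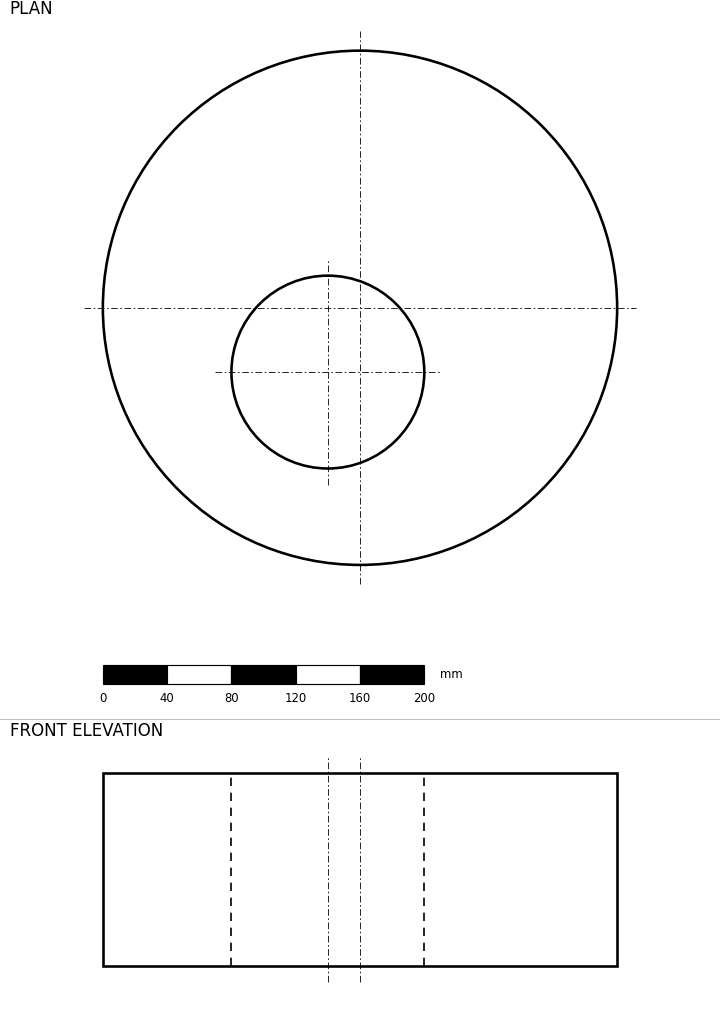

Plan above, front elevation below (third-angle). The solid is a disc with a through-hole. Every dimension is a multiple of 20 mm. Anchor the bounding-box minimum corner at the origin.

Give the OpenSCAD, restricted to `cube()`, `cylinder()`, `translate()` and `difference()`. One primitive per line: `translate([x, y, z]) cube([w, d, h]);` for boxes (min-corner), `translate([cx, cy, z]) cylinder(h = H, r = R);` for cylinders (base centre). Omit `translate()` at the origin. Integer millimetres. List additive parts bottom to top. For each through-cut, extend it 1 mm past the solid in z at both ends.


difference() {
  translate([160, 160, 0]) cylinder(h = 120, r = 160);
  translate([140, 120, -1]) cylinder(h = 122, r = 60);
}


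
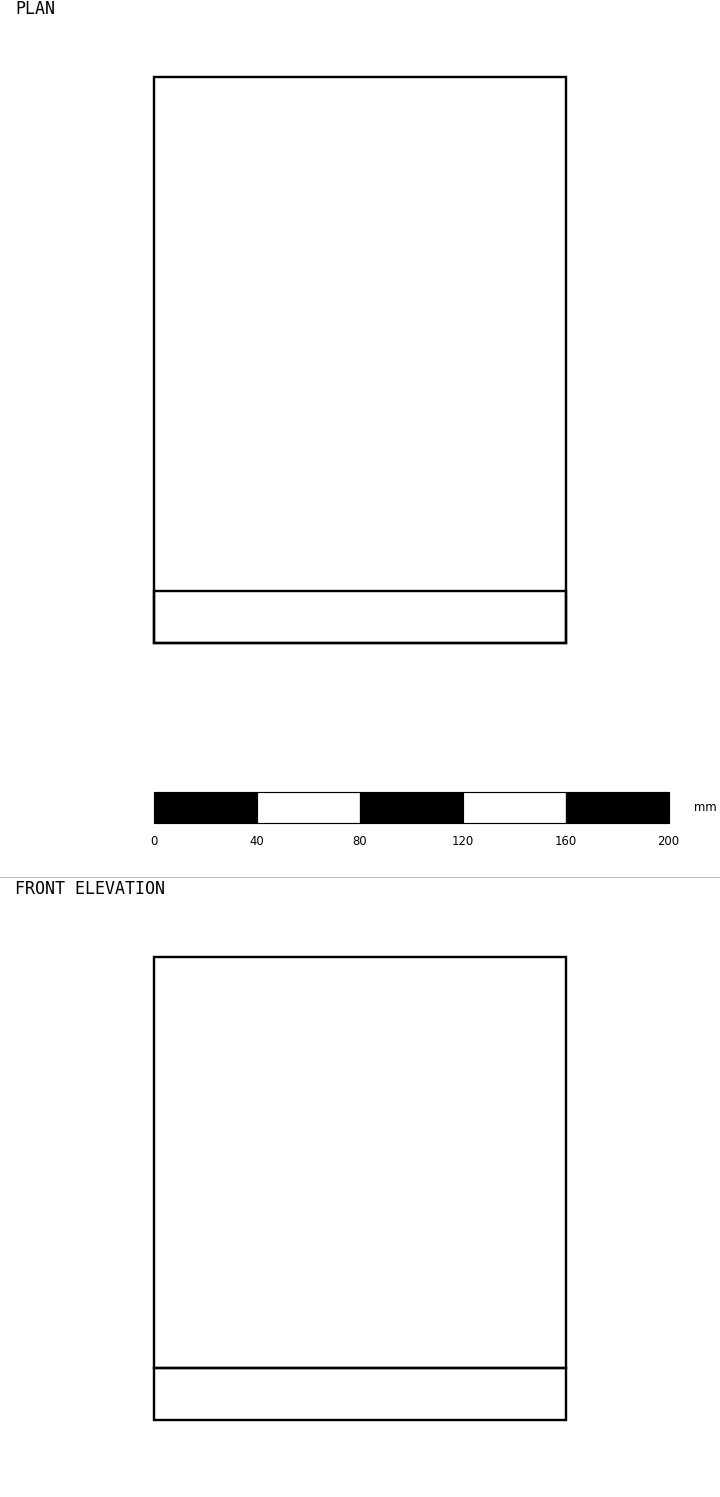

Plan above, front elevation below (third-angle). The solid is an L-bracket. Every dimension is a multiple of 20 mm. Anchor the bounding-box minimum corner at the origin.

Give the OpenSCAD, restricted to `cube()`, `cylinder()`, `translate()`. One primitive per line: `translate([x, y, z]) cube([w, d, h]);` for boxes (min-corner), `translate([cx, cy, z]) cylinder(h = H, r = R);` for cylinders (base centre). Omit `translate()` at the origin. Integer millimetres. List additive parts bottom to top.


cube([160, 220, 20]);
translate([0, 0, 20]) cube([160, 20, 160]);
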